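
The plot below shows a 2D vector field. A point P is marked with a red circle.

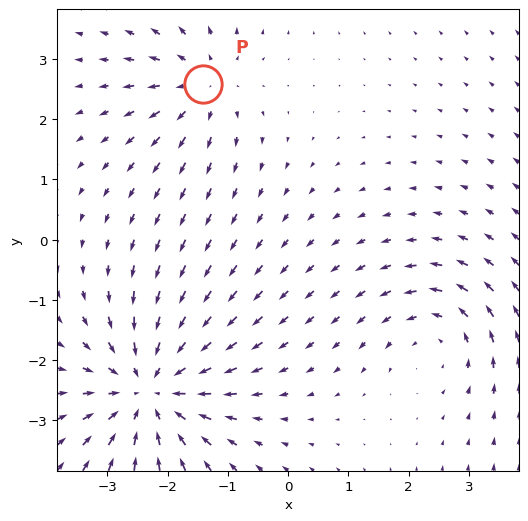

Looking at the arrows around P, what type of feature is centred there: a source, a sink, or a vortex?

source

At P (-1.4, 2.6) the arrows spread outward. Divergence about +3, curl ≈0 — positive divergence with near-zero curl is a source.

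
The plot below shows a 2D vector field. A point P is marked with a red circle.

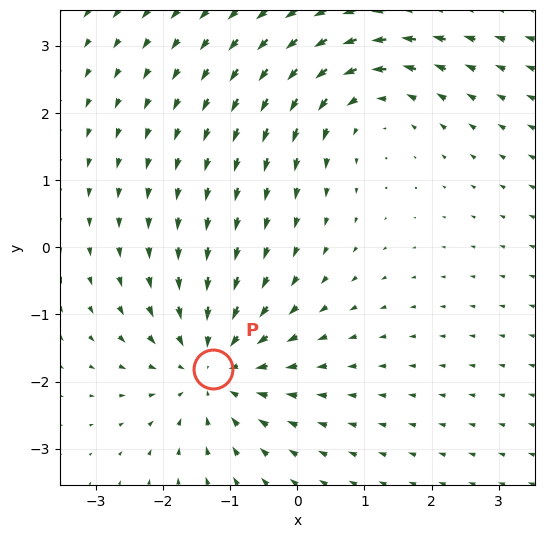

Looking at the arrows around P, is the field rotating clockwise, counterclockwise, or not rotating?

Near P at (-1.3, -1.8) the arrows show no circulation. The curl there is ≈0.

not rotating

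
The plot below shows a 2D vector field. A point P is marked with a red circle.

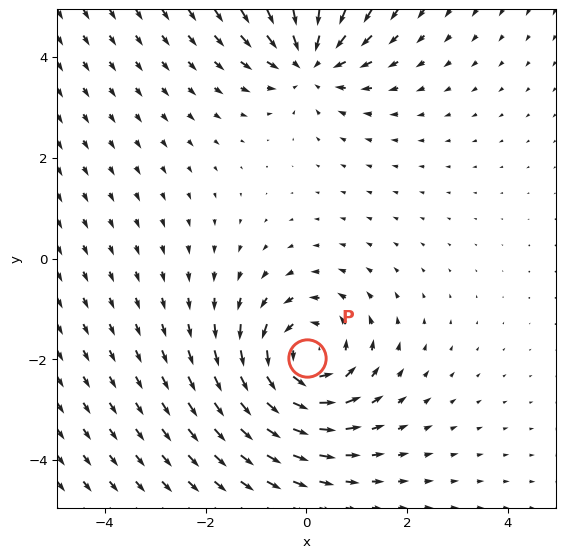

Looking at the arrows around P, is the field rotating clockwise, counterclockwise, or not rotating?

Near P at (0.0, -2.0) the arrows circulate counterclockwise. The curl (z-component) there is about +5; positive curl means counterclockwise rotation.

counterclockwise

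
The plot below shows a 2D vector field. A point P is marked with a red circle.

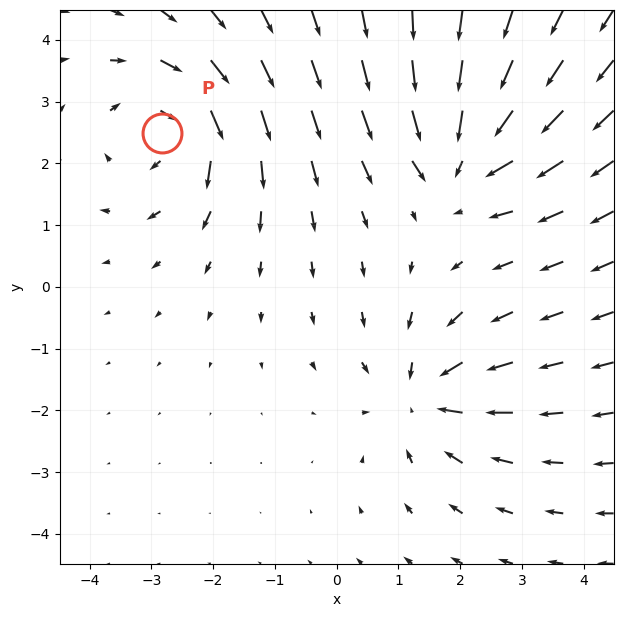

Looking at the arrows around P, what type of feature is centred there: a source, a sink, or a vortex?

vortex

At P (-2.8, 2.5) the arrows circulate clockwise. Divergence ≈0, curl about -5 — near-zero divergence with nonzero curl is a vortex.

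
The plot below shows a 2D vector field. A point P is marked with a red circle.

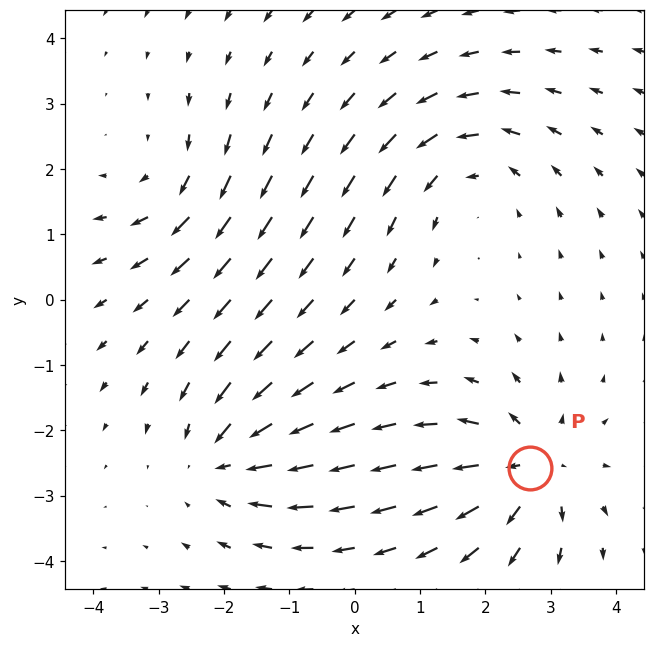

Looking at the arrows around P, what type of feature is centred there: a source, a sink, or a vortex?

source

At P (2.7, -2.6) the arrows spread outward. Divergence about +5, curl ≈0 — positive divergence with near-zero curl is a source.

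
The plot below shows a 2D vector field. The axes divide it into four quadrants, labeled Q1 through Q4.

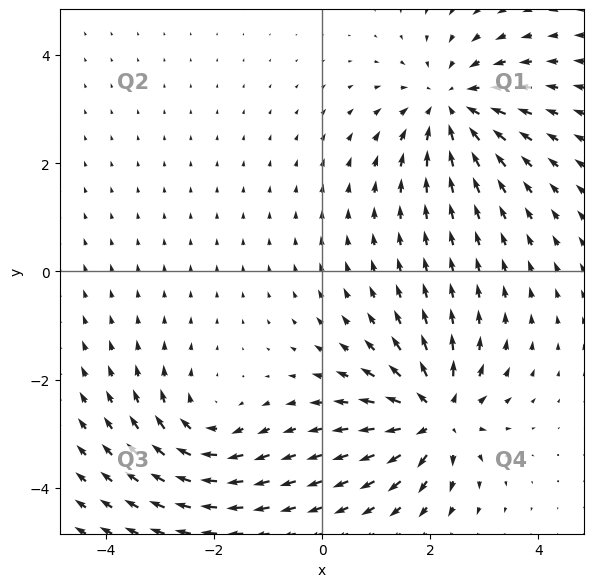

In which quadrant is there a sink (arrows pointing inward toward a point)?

Q1

The sink sits at approximately (2.4, 3.1), which lies in quadrant Q1. The divergence there is about -4, negative as expected for a sink.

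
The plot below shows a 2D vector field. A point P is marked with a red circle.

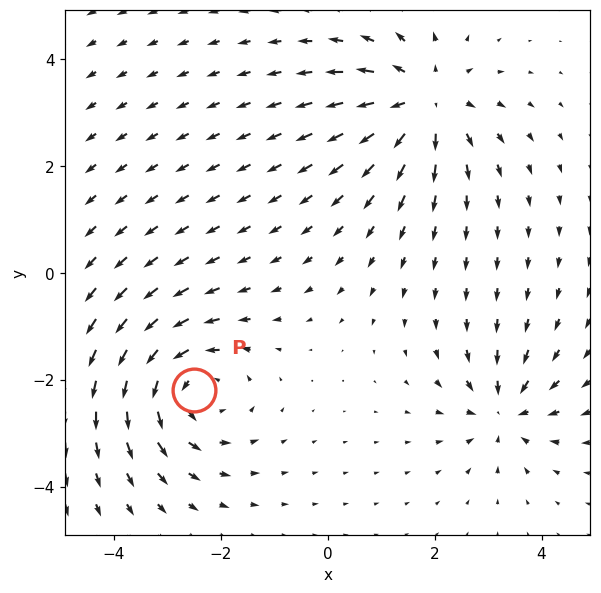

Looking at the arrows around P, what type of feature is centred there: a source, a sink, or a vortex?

vortex

At P (-2.5, -2.2) the arrows circulate counterclockwise. Divergence ≈0, curl about +4 — near-zero divergence with nonzero curl is a vortex.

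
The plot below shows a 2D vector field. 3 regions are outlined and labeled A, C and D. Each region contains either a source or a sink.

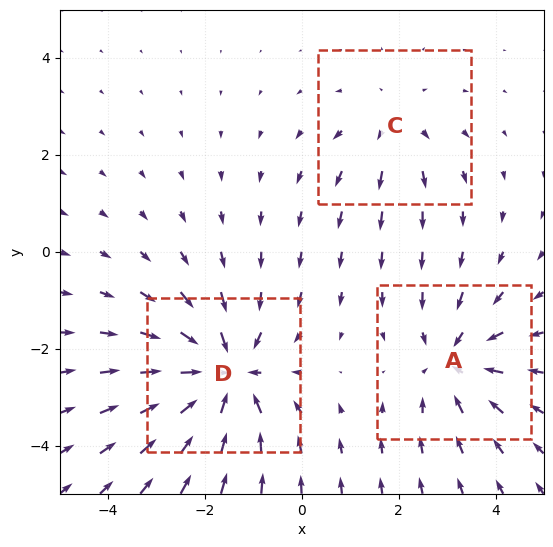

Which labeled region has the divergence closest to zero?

C

Divergence at each region's feature centre — A: about -3, C: about +2, D: about -4. Region C is closest to zero.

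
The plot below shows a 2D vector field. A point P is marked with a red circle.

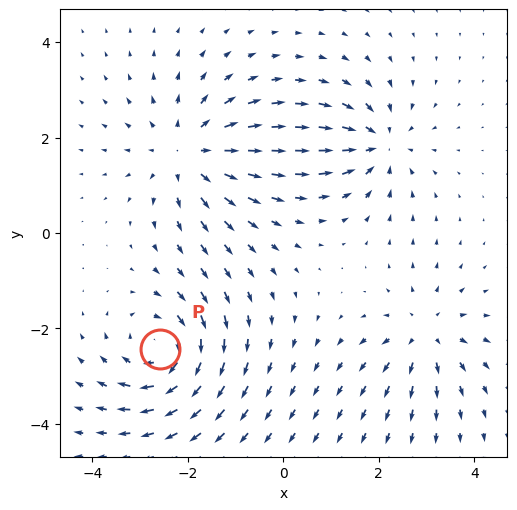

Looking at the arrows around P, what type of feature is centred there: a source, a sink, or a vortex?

At P (-2.6, -2.4) the arrows circulate clockwise. Divergence ≈0, curl about -6 — near-zero divergence with nonzero curl is a vortex.

vortex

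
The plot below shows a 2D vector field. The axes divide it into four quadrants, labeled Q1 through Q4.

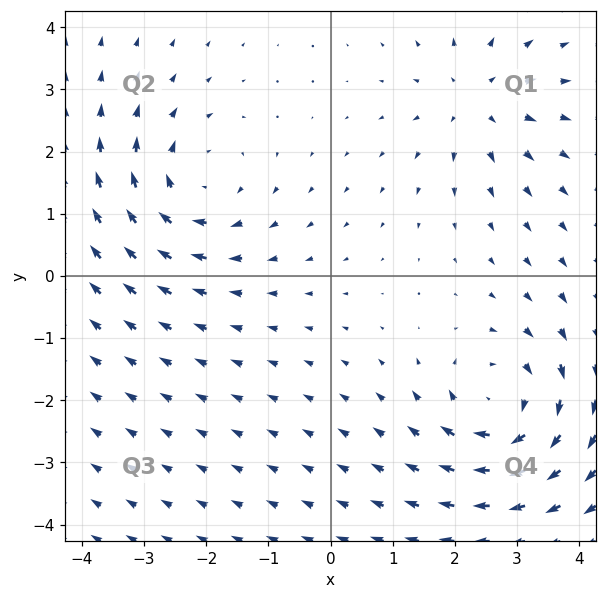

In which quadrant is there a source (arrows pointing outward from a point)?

The source sits at approximately (2.4, 2.8), which lies in quadrant Q1. The divergence there is about +4, positive as expected for a source.

Q1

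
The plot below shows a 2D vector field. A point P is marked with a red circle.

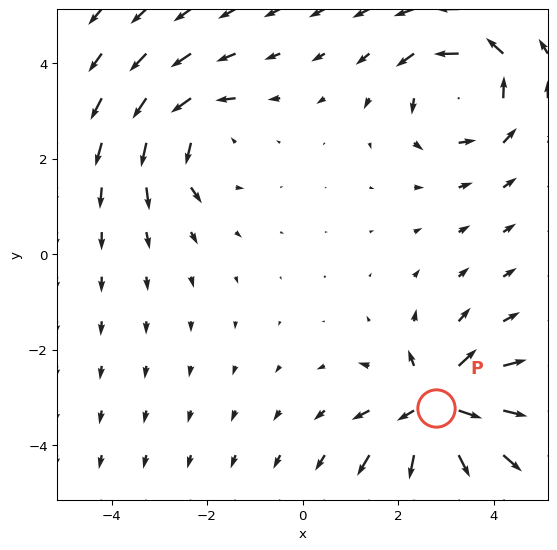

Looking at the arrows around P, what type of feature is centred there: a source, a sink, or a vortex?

source

At P (2.8, -3.2) the arrows spread outward. Divergence about +6, curl ≈0 — positive divergence with near-zero curl is a source.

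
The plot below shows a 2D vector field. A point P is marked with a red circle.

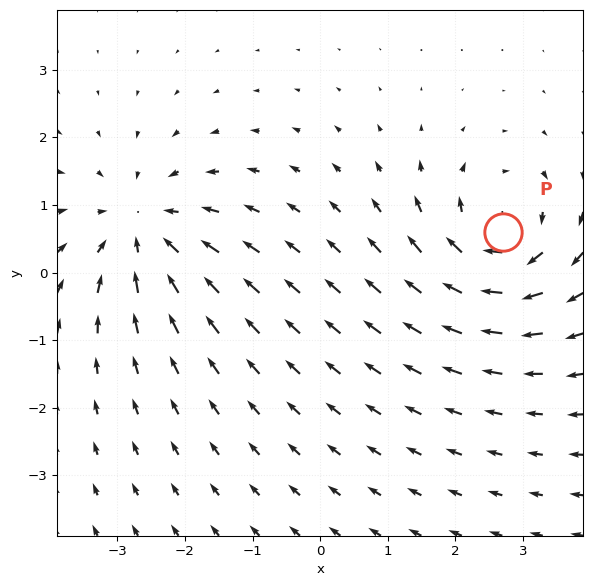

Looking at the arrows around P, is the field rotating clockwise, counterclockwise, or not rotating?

clockwise

Near P at (2.7, 0.6) the arrows circulate clockwise. The curl (z-component) there is about -6; negative curl means clockwise rotation.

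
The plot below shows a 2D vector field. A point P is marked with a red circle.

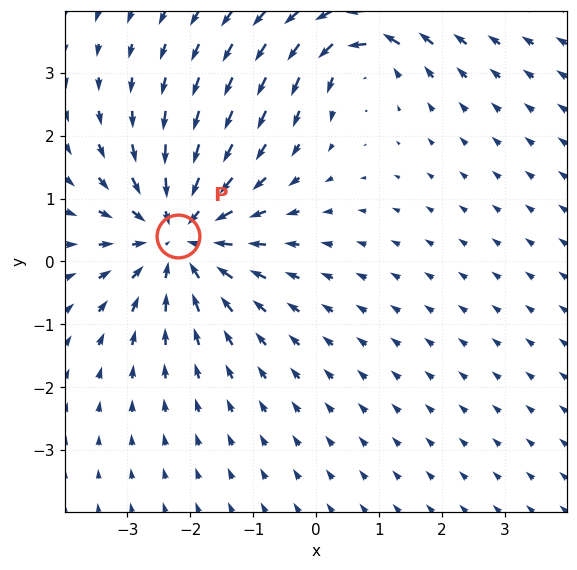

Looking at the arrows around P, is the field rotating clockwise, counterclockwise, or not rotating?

Near P at (-2.2, 0.4) the arrows show no circulation. The curl there is ≈0.

not rotating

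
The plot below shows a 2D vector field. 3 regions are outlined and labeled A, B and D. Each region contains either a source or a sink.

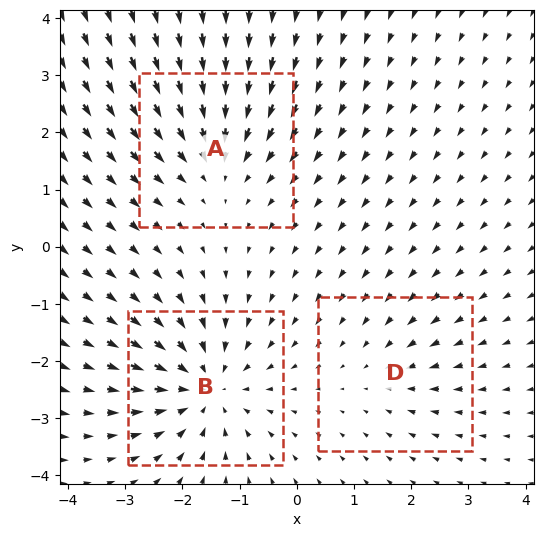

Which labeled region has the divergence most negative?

B

Divergence at each region's feature centre — A: about -3, B: about -4, D: about -2. Region B is most negative.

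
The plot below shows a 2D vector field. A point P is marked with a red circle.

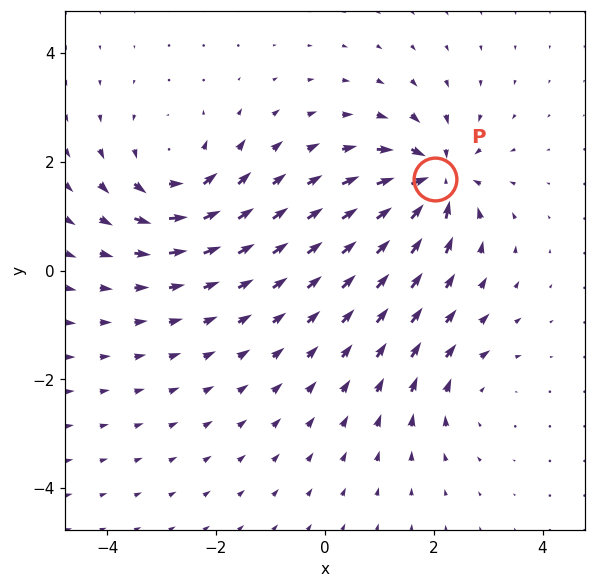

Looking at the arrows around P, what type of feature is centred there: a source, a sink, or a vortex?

sink

At P (2.0, 1.7) the arrows converge inward. Divergence about -6, curl ≈0 — negative divergence with near-zero curl is a sink.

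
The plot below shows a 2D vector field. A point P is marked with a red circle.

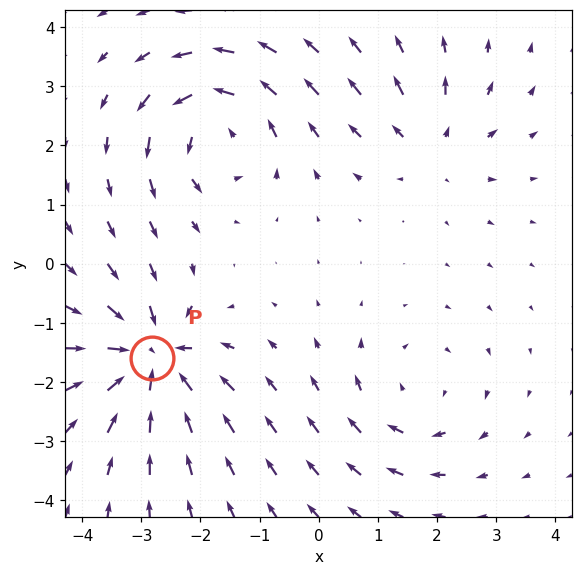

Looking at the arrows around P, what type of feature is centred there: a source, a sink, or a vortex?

sink

At P (-2.8, -1.6) the arrows converge inward. Divergence about -6, curl ≈0 — negative divergence with near-zero curl is a sink.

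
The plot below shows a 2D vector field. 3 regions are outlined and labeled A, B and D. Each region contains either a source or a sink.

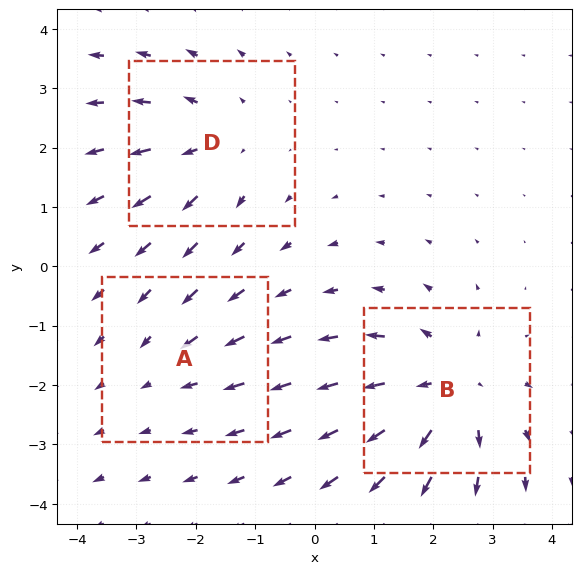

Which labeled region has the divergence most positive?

B

Divergence at each region's feature centre — A: about -2, B: about +4, D: about +3. Region B is most positive.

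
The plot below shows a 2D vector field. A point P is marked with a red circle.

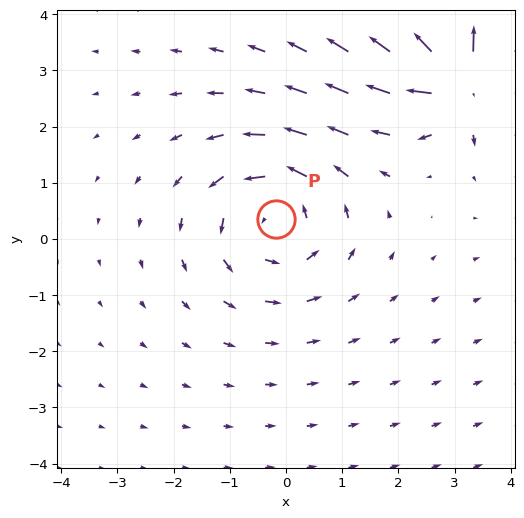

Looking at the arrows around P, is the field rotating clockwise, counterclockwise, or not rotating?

Near P at (-0.2, 0.4) the arrows circulate counterclockwise. The curl (z-component) there is about +3; positive curl means counterclockwise rotation.

counterclockwise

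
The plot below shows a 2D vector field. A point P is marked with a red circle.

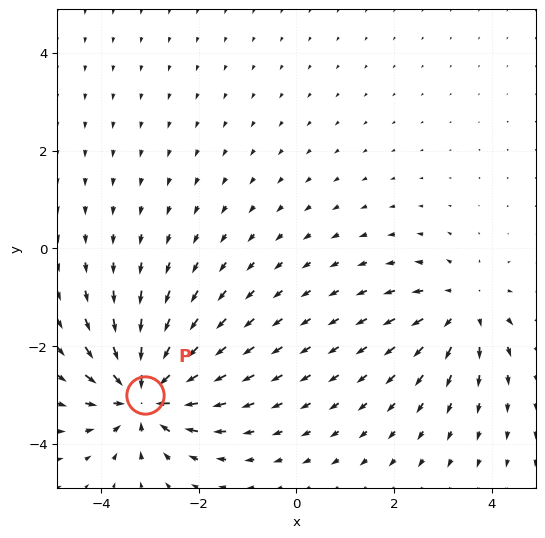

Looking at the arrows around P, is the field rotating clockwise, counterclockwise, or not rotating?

Near P at (-3.1, -3.0) the arrows show no circulation. The curl there is ≈0.

not rotating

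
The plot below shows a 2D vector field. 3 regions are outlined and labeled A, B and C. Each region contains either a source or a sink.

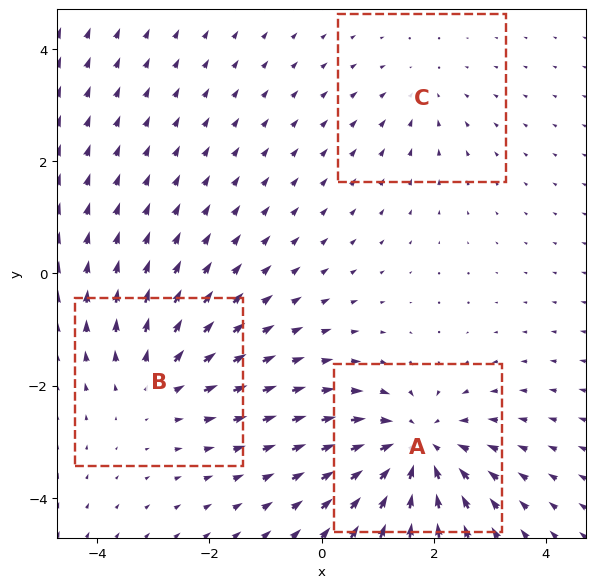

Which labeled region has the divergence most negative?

Divergence at each region's feature centre — A: about -5, B: about +3, C: about -2. Region A is most negative.

A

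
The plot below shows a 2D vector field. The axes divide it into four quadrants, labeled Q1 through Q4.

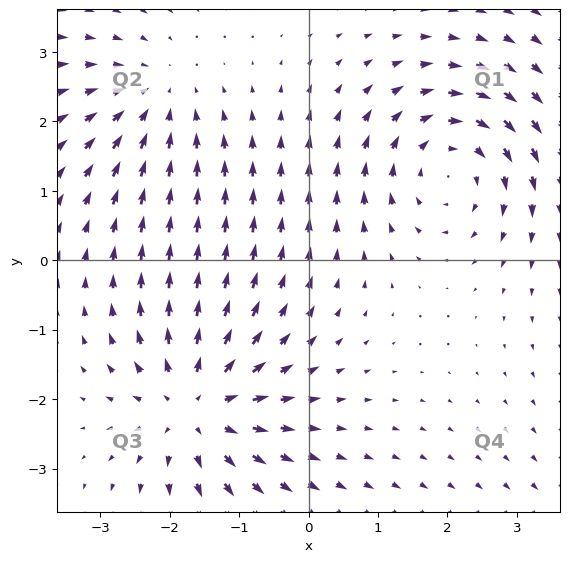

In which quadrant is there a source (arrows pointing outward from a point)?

The source sits at approximately (-1.6, -2.1), which lies in quadrant Q3. The divergence there is about +5, positive as expected for a source.

Q3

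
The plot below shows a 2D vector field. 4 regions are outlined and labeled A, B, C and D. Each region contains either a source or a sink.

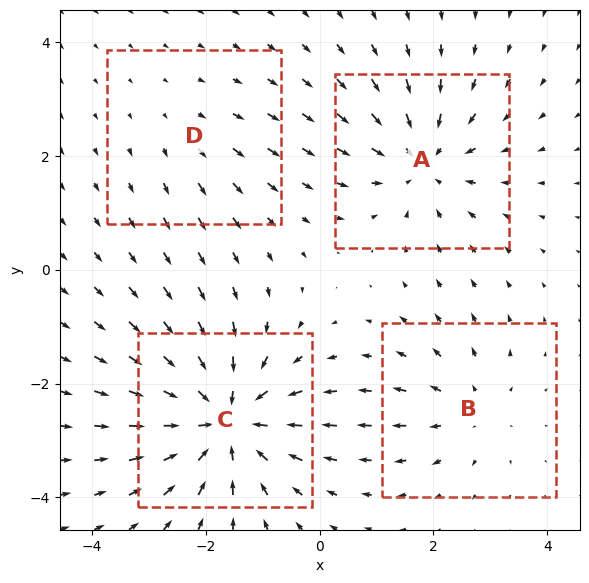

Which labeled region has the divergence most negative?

C

Divergence at each region's feature centre — A: about -4, B: about +3, C: about -6, D: about +2. Region C is most negative.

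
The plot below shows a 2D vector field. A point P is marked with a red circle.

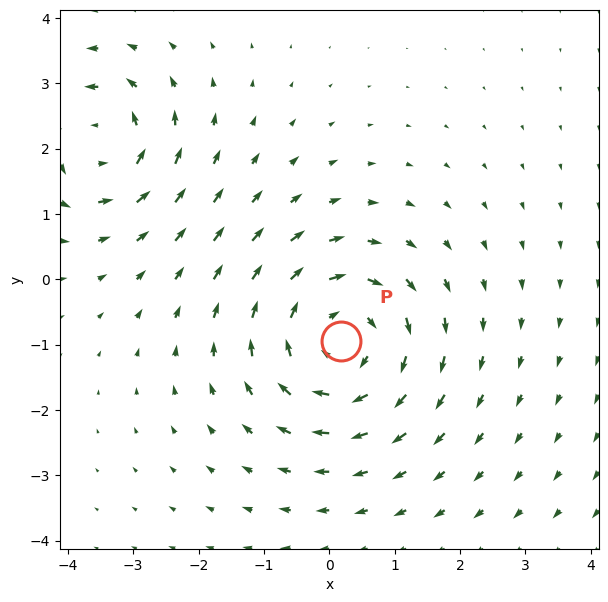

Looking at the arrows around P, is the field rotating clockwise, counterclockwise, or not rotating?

clockwise

Near P at (0.2, -0.9) the arrows circulate clockwise. The curl (z-component) there is about -4; negative curl means clockwise rotation.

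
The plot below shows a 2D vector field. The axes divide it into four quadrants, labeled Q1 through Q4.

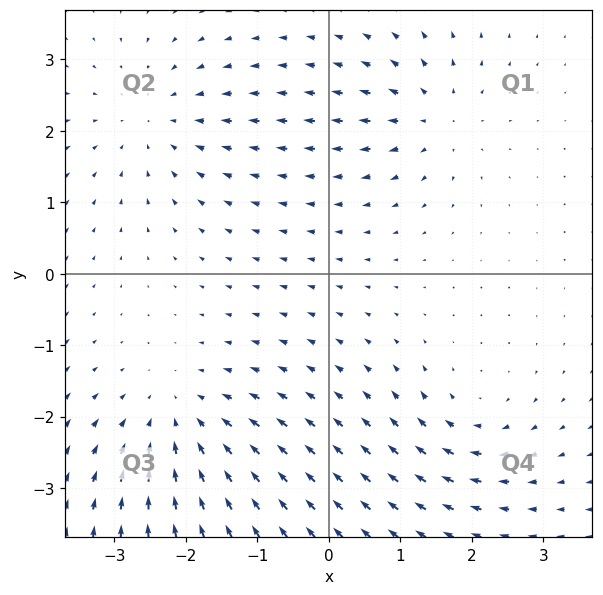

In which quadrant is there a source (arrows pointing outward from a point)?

Q1

The source sits at approximately (1.5, 2.2), which lies in quadrant Q1. The divergence there is about +4, positive as expected for a source.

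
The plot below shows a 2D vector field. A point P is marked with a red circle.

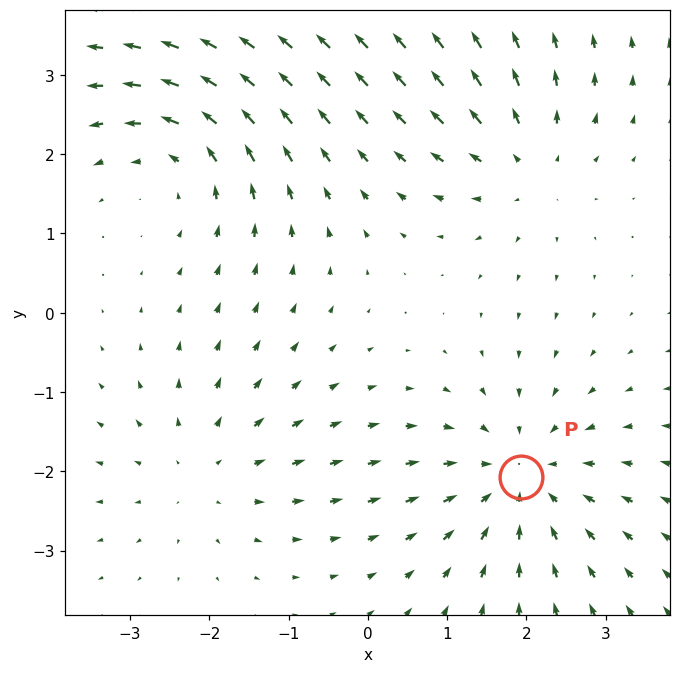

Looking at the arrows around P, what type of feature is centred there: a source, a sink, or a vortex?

sink

At P (1.9, -2.1) the arrows converge inward. Divergence about -3, curl ≈0 — negative divergence with near-zero curl is a sink.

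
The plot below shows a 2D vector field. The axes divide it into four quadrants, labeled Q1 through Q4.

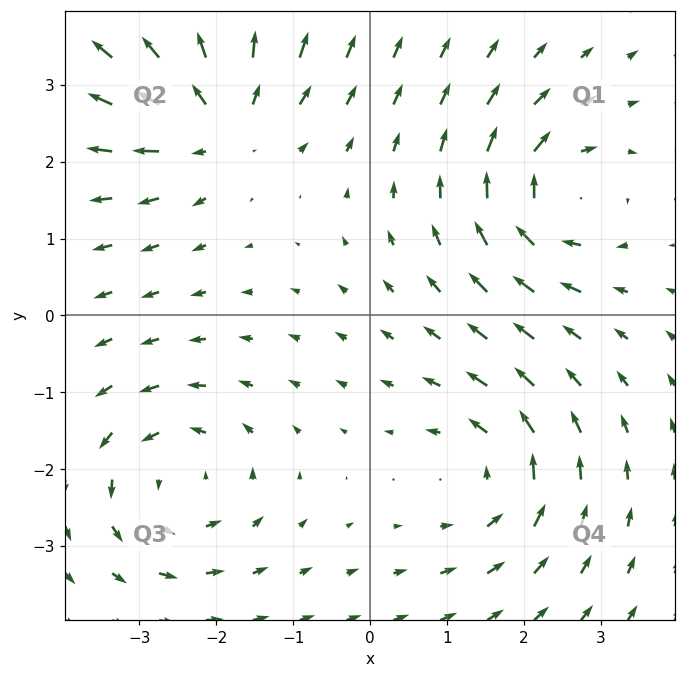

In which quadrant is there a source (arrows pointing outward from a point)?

Q2

The source sits at approximately (-2.0, 2.5), which lies in quadrant Q2. The divergence there is about +5, positive as expected for a source.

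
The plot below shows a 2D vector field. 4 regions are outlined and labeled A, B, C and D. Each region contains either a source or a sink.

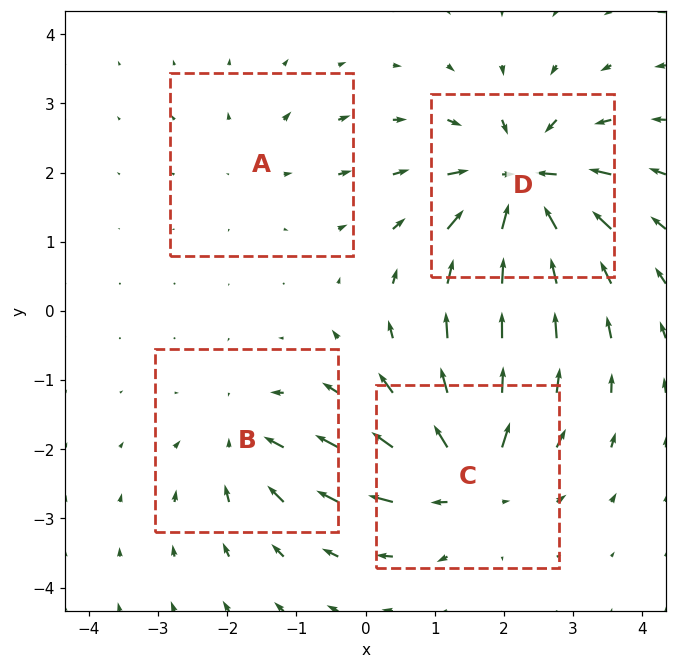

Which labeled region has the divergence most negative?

Divergence at each region's feature centre — A: about +2, B: about -4, C: about +6, D: about -8. Region D is most negative.

D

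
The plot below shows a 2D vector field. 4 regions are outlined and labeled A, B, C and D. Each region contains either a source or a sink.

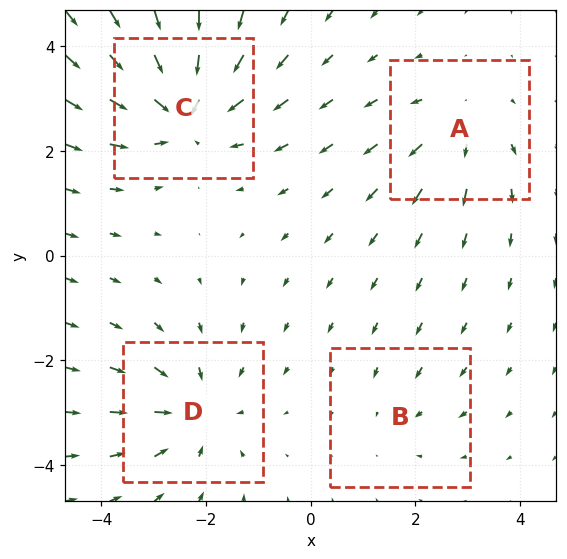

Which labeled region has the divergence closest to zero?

Divergence at each region's feature centre — A: about +3, B: about -2, C: about -6, D: about -4. Region B is closest to zero.

B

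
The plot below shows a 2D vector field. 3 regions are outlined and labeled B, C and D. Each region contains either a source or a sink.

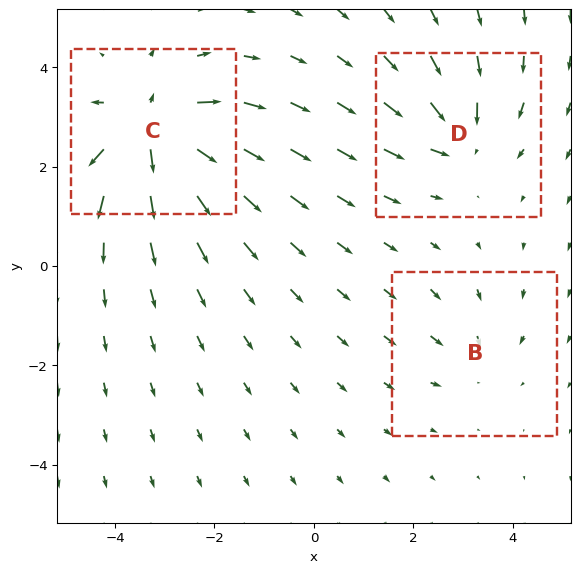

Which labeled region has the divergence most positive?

Divergence at each region's feature centre — B: about -2, C: about +6, D: about -4. Region C is most positive.

C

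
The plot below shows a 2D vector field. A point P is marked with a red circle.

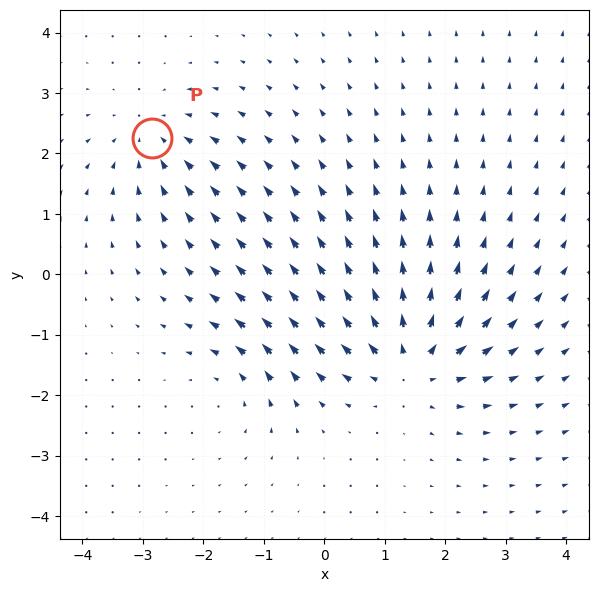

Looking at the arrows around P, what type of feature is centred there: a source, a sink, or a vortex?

sink

At P (-2.9, 2.3) the arrows converge inward. Divergence about -3, curl ≈0 — negative divergence with near-zero curl is a sink.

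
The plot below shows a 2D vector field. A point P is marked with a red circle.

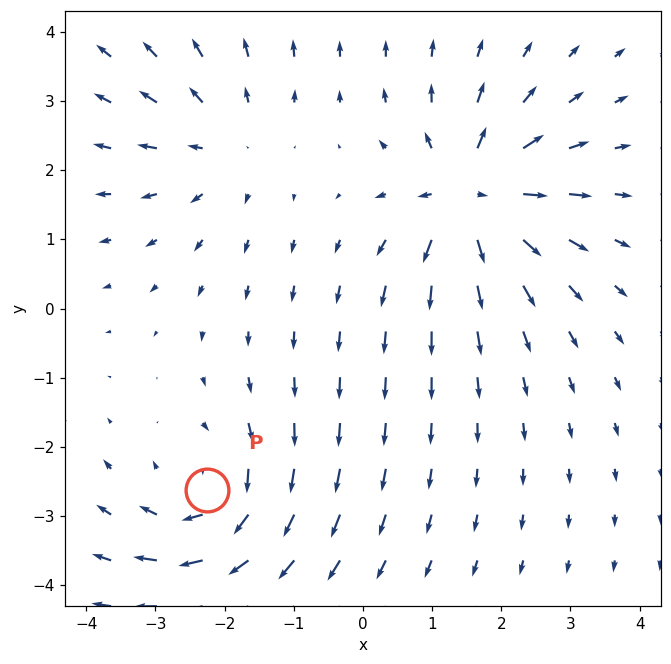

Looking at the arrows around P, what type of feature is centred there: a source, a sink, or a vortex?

At P (-2.3, -2.6) the arrows circulate clockwise. Divergence ≈0, curl about -4 — near-zero divergence with nonzero curl is a vortex.

vortex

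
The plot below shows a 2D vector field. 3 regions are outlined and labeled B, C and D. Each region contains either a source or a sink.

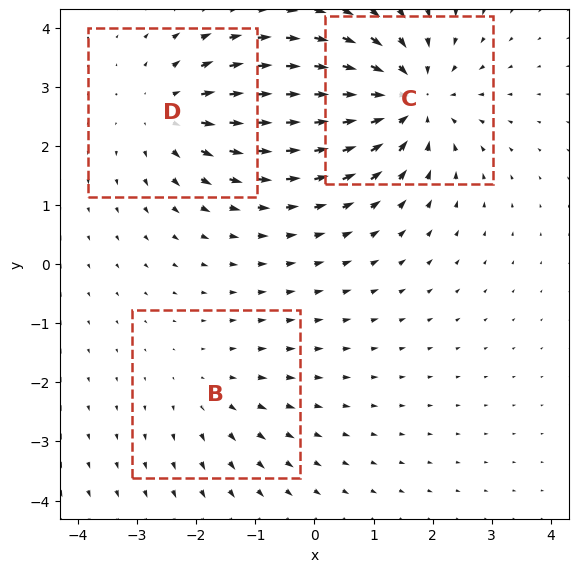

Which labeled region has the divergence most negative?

Divergence at each region's feature centre — B: about +2, C: about -5, D: about +3. Region C is most negative.

C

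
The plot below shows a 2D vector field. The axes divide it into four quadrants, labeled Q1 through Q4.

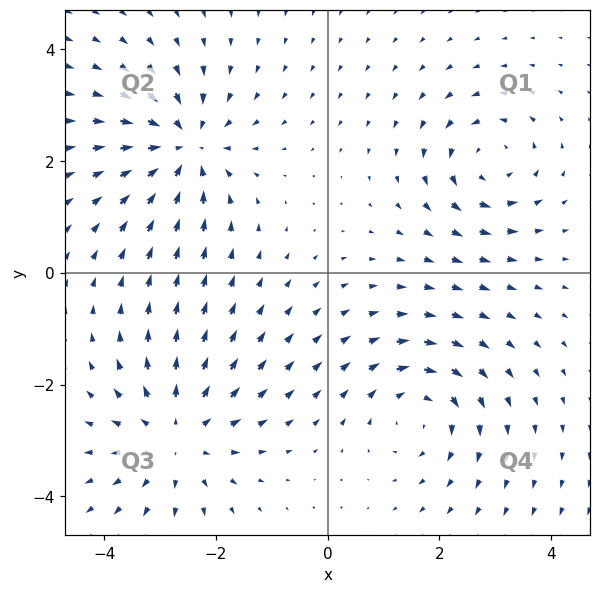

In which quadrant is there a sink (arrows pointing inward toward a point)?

The sink sits at approximately (-2.6, 2.2), which lies in quadrant Q2. The divergence there is about -6, negative as expected for a sink.

Q2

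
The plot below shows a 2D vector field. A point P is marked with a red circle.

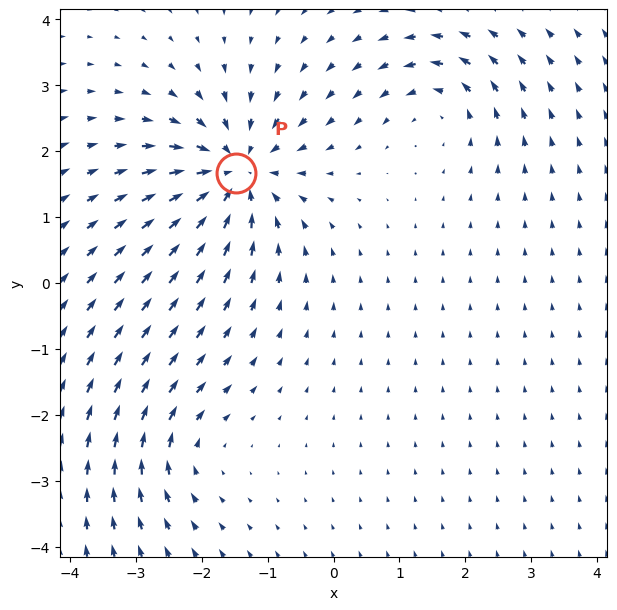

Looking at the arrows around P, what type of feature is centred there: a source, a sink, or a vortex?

sink

At P (-1.5, 1.7) the arrows converge inward. Divergence about -6, curl ≈0 — negative divergence with near-zero curl is a sink.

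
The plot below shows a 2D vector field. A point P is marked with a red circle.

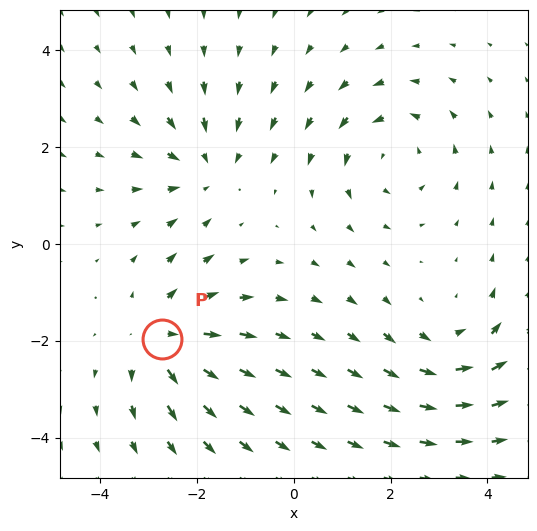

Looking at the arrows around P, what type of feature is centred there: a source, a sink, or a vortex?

source

At P (-2.7, -2.0) the arrows spread outward. Divergence about +4, curl ≈0 — positive divergence with near-zero curl is a source.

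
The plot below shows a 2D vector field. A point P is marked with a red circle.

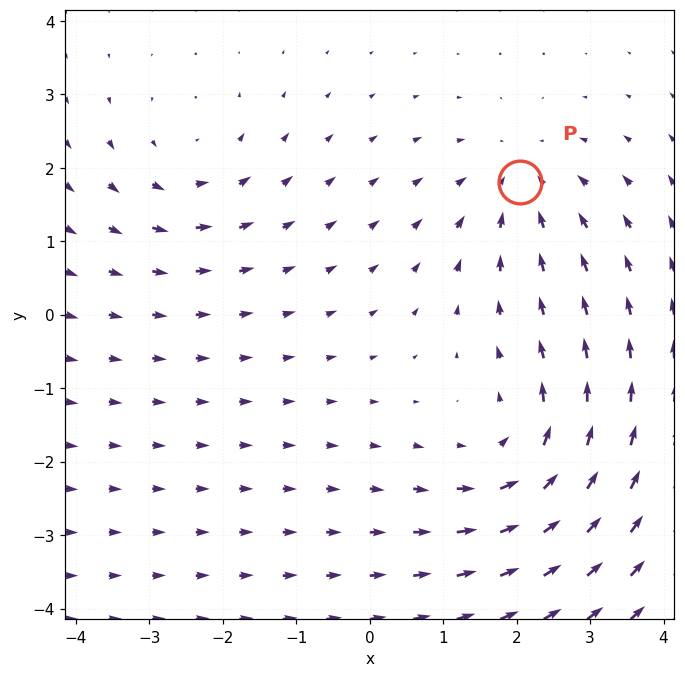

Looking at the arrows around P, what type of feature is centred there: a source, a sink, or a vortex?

At P (2.0, 1.8) the arrows converge inward. Divergence about -4, curl ≈0 — negative divergence with near-zero curl is a sink.

sink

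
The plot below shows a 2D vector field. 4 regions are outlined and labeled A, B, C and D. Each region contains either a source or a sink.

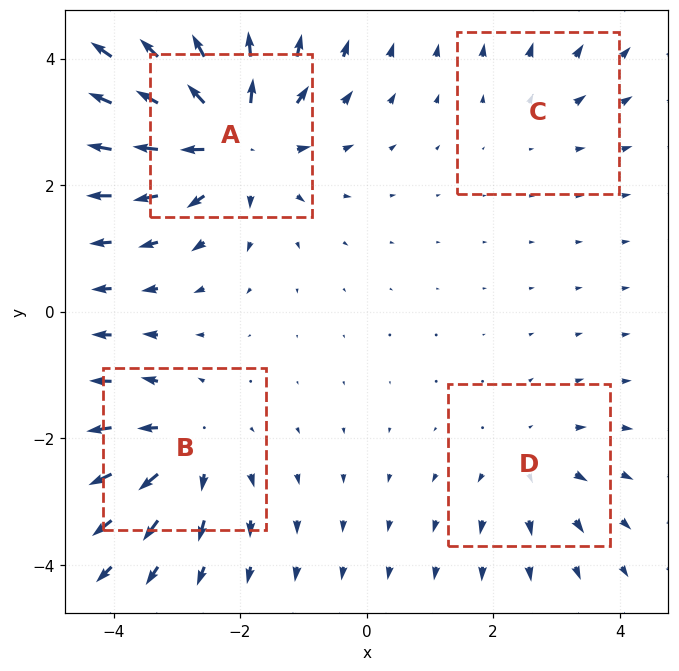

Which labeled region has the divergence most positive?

A

Divergence at each region's feature centre — A: about +7, B: about +5, C: about +2, D: about +3. Region A is most positive.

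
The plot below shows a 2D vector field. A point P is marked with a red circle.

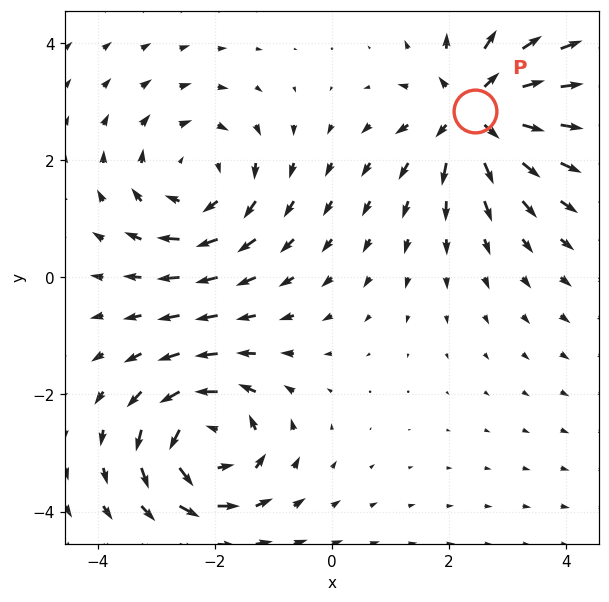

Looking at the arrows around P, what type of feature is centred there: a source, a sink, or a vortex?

source

At P (2.4, 2.8) the arrows spread outward. Divergence about +5, curl ≈0 — positive divergence with near-zero curl is a source.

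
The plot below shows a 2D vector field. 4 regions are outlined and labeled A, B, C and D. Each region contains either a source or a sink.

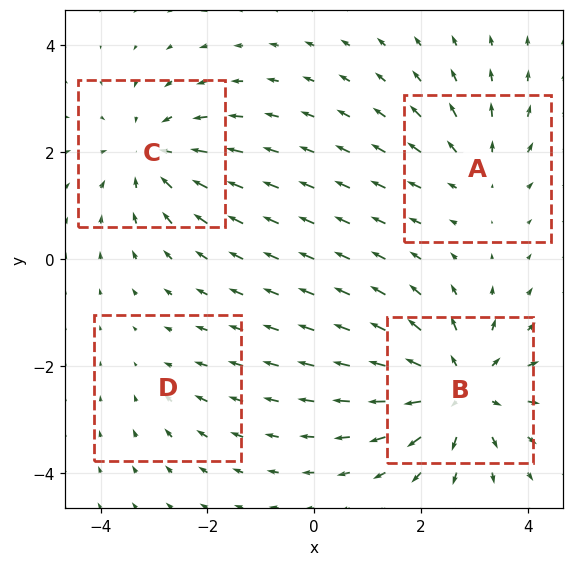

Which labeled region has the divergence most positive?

Divergence at each region's feature centre — A: about +3, B: about +6, C: about -4, D: about -2. Region B is most positive.

B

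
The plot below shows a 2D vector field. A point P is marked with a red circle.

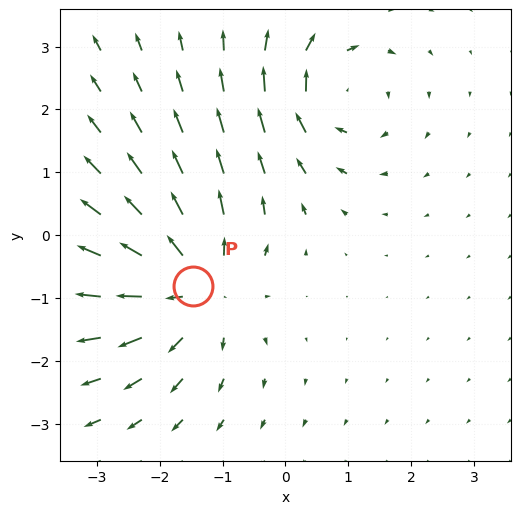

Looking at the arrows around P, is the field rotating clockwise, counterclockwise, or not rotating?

not rotating

Near P at (-1.5, -0.8) the arrows show no circulation. The curl there is ≈0.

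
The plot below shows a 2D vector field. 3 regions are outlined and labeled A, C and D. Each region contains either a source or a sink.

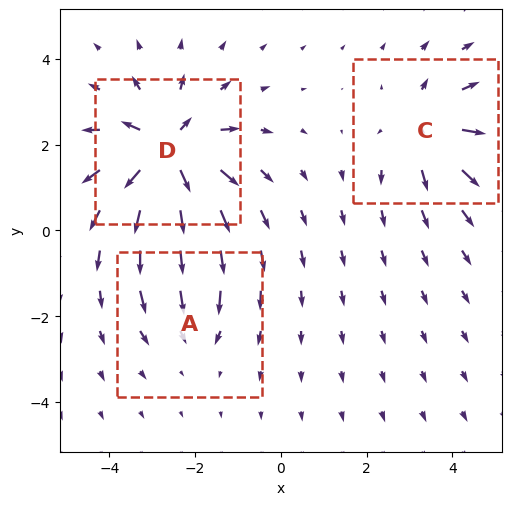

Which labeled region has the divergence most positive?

Divergence at each region's feature centre — A: about -2, C: about +4, D: about +6. Region D is most positive.

D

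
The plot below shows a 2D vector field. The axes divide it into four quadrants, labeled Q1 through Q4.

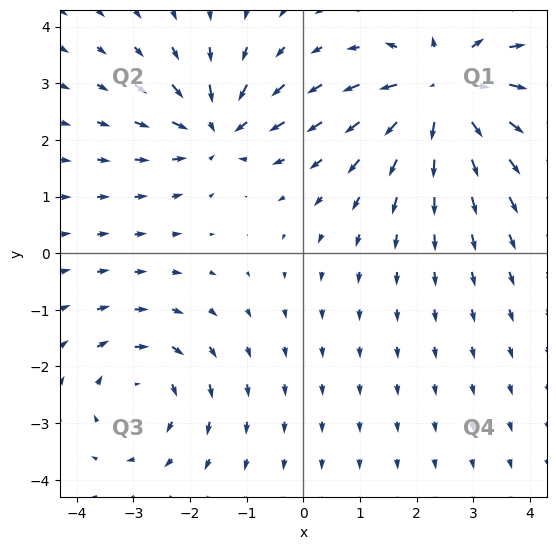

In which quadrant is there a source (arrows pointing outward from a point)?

Q1

The source sits at approximately (2.5, 2.9), which lies in quadrant Q1. The divergence there is about +6, positive as expected for a source.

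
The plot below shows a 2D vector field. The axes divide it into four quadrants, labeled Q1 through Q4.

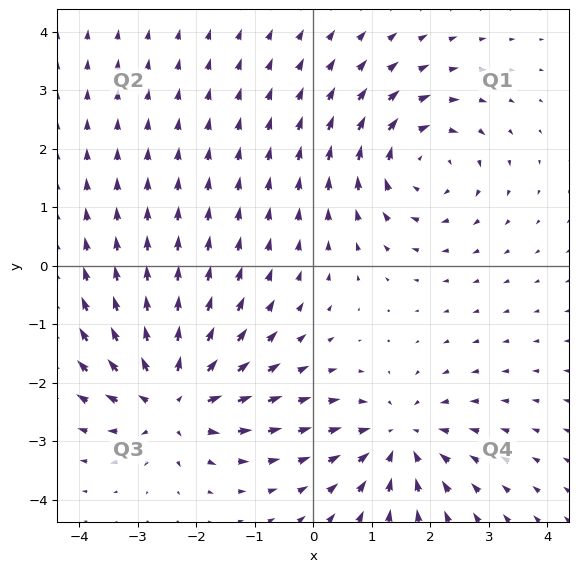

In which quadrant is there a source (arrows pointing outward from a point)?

Q3

The source sits at approximately (-2.4, -2.3), which lies in quadrant Q3. The divergence there is about +6, positive as expected for a source.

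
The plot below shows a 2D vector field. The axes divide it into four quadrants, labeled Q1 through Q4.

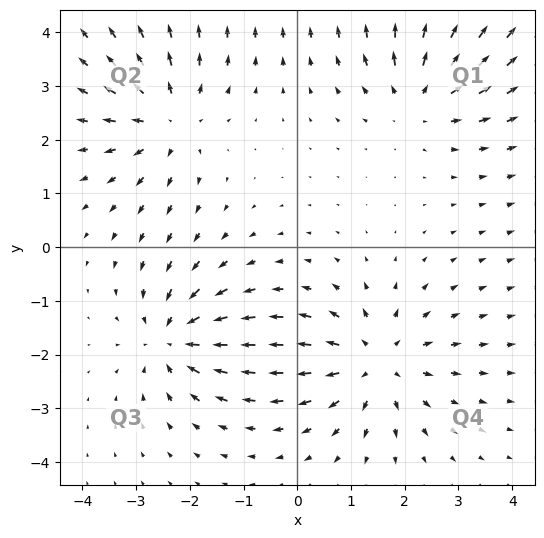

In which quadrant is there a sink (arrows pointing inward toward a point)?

Q3

The sink sits at approximately (-2.3, -1.7), which lies in quadrant Q3. The divergence there is about -4, negative as expected for a sink.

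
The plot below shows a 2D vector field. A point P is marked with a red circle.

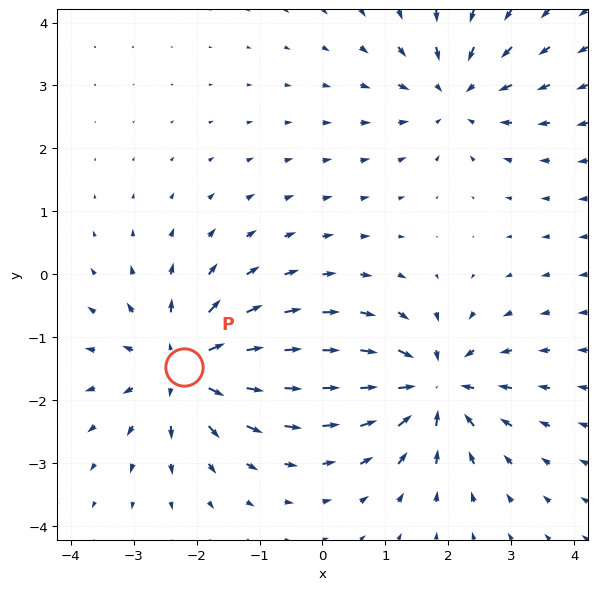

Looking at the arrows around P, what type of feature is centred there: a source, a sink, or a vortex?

At P (-2.2, -1.5) the arrows spread outward. Divergence about +6, curl ≈0 — positive divergence with near-zero curl is a source.

source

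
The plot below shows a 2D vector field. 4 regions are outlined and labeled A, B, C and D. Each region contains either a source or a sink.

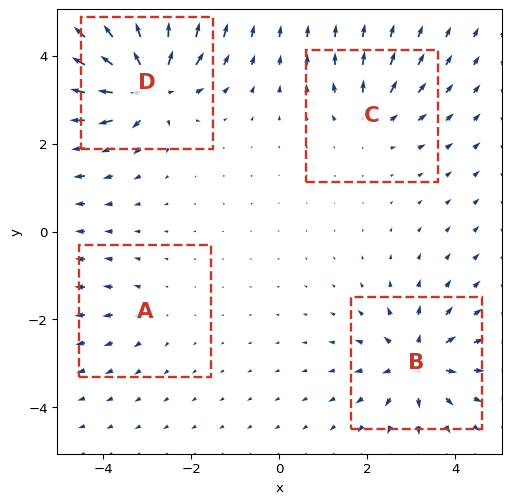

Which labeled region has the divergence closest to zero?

A

Divergence at each region's feature centre — A: about +2, B: about +6, C: about +4, D: about +9. Region A is closest to zero.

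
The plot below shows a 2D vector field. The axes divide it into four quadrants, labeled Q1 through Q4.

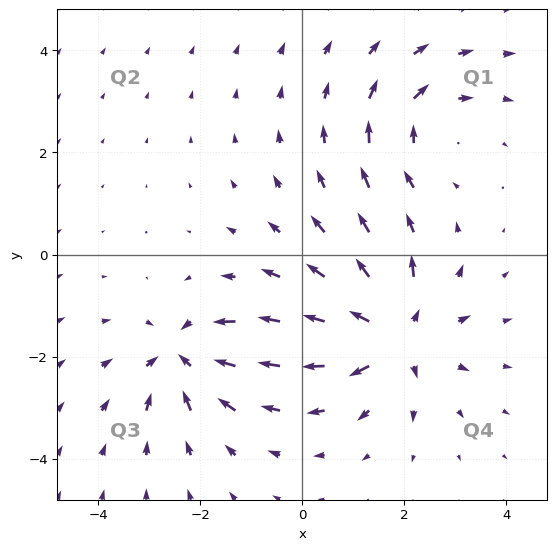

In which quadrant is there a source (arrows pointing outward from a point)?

Q4

The source sits at approximately (1.8, -1.6), which lies in quadrant Q4. The divergence there is about +5, positive as expected for a source.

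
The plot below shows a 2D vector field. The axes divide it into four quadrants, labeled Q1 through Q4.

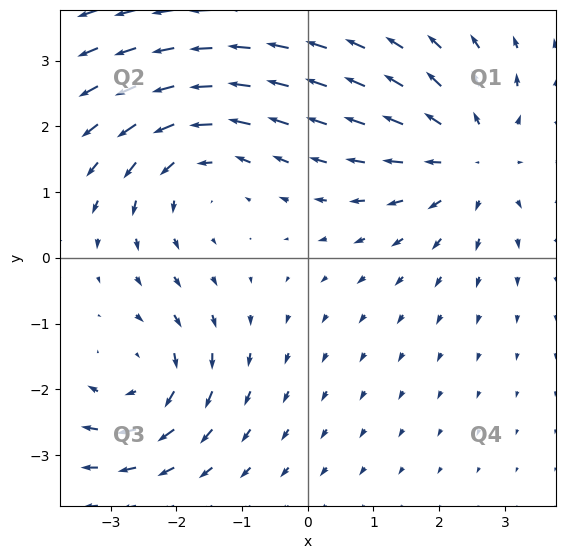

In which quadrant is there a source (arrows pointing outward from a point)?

Q1

The source sits at approximately (2.5, 1.5), which lies in quadrant Q1. The divergence there is about +3, positive as expected for a source.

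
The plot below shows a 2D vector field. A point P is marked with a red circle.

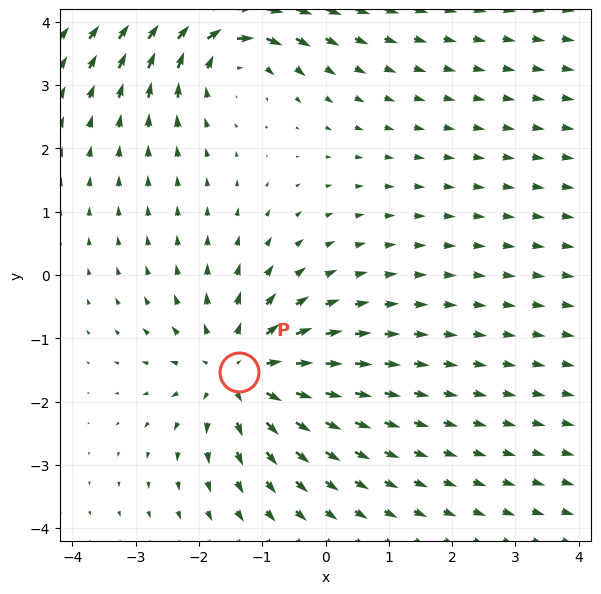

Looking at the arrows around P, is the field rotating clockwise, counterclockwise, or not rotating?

Near P at (-1.4, -1.5) the arrows show no circulation. The curl there is ≈0.

not rotating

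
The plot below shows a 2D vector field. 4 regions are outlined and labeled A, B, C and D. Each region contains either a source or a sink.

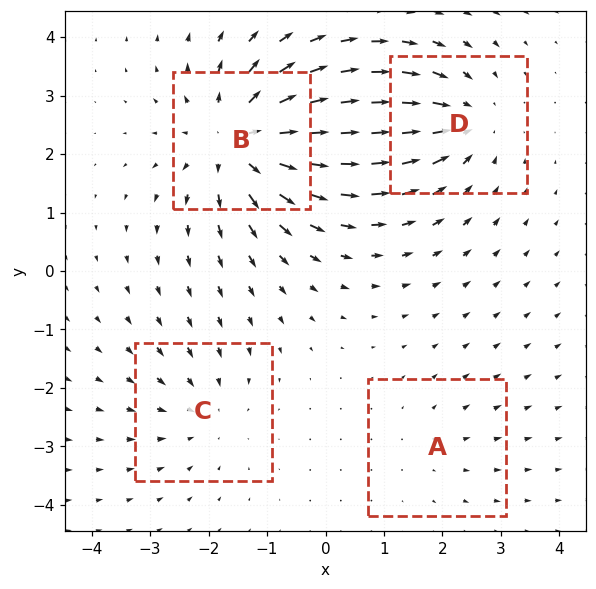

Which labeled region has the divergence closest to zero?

Divergence at each region's feature centre — A: about +2, B: about +7, C: about -3, D: about -5. Region A is closest to zero.

A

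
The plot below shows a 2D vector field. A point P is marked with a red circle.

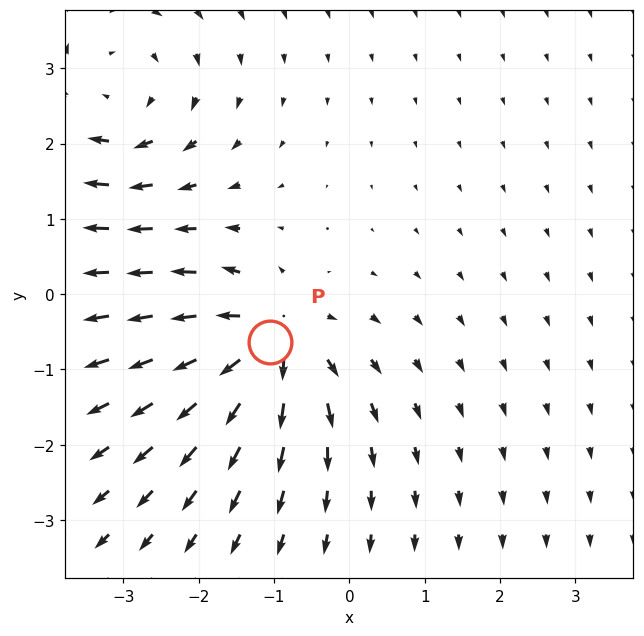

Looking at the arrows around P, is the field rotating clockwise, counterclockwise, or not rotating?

not rotating

Near P at (-1.0, -0.6) the arrows show no circulation. The curl there is ≈0.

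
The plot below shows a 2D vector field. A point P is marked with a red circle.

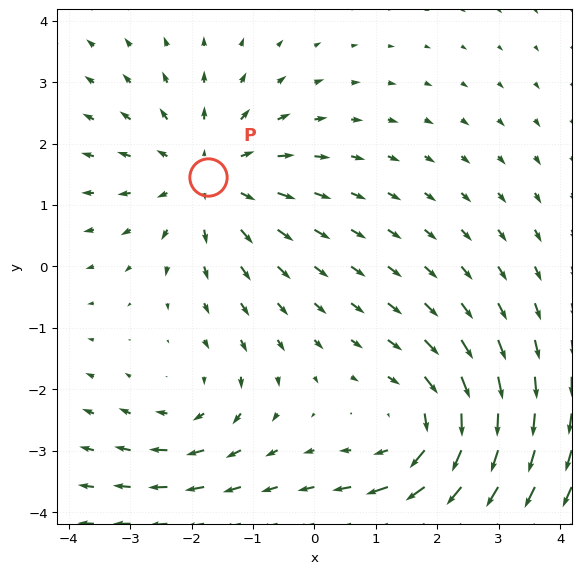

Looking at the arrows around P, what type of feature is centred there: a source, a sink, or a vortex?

source

At P (-1.7, 1.5) the arrows spread outward. Divergence about +4, curl ≈0 — positive divergence with near-zero curl is a source.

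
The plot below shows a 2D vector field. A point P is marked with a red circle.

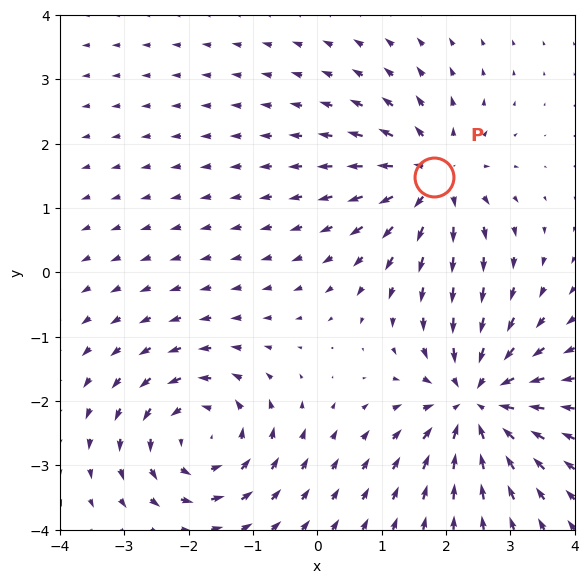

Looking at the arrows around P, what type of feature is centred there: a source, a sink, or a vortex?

source

At P (1.8, 1.5) the arrows spread outward. Divergence about +5, curl ≈0 — positive divergence with near-zero curl is a source.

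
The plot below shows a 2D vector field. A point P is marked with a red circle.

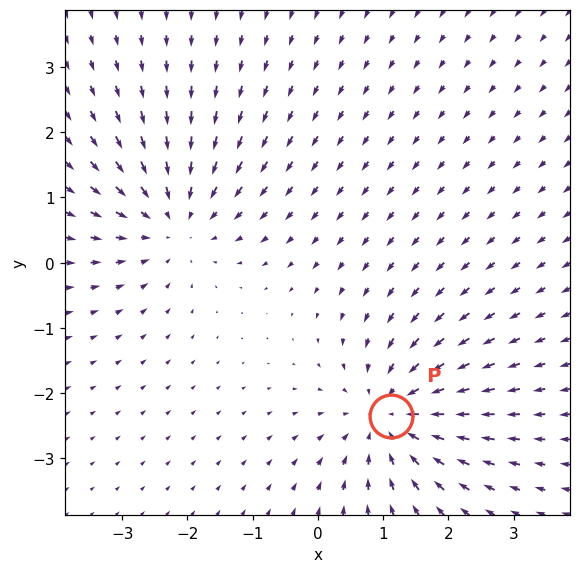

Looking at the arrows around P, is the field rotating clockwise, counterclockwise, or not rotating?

Near P at (1.1, -2.4) the arrows show no circulation. The curl there is ≈0.

not rotating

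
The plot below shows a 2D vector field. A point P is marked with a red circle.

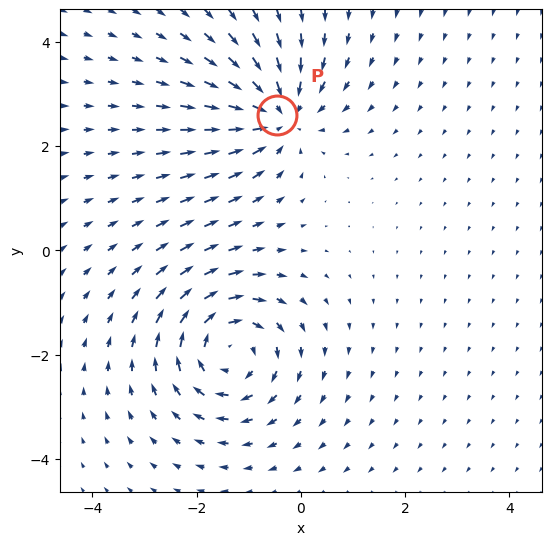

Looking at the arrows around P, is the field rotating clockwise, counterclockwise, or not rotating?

Near P at (-0.5, 2.6) the arrows show no circulation. The curl there is ≈0.

not rotating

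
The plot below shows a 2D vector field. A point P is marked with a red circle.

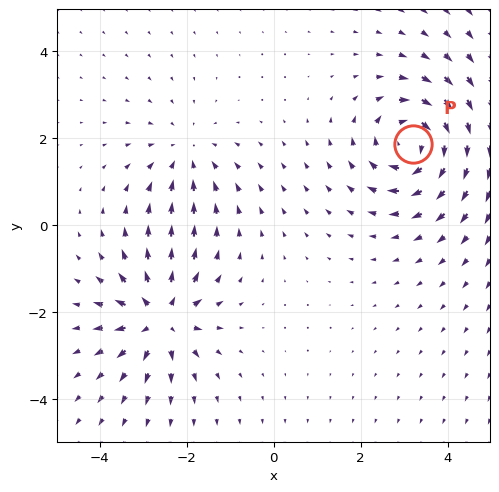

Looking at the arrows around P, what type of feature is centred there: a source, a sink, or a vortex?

At P (3.2, 1.9) the arrows circulate clockwise. Divergence ≈0, curl about -5 — near-zero divergence with nonzero curl is a vortex.

vortex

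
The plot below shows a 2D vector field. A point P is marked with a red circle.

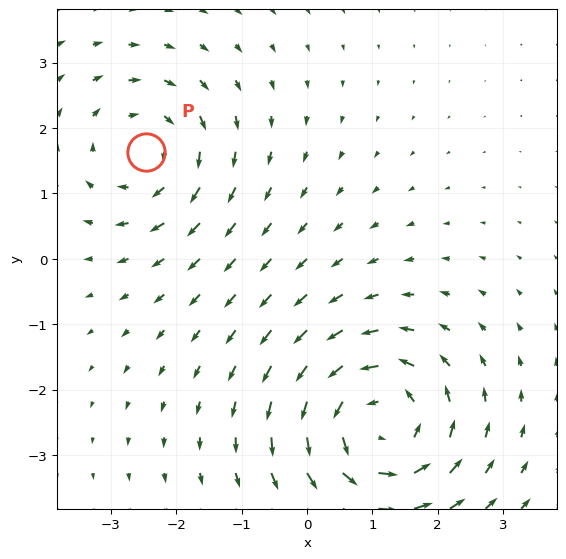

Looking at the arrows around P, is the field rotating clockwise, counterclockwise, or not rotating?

clockwise

Near P at (-2.5, 1.6) the arrows circulate clockwise. The curl (z-component) there is about -3; negative curl means clockwise rotation.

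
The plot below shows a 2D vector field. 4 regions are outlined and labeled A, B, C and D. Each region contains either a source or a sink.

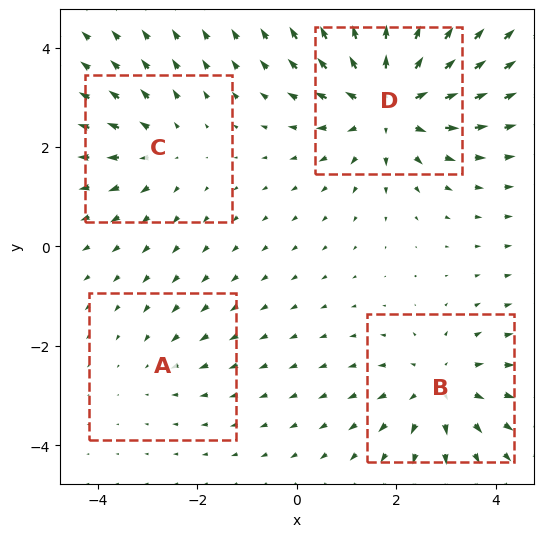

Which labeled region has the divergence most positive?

Divergence at each region's feature centre — A: about -2, B: about +4, C: about +3, D: about +6. Region D is most positive.

D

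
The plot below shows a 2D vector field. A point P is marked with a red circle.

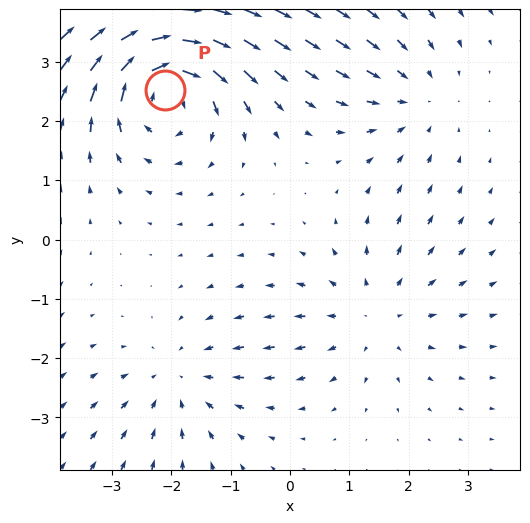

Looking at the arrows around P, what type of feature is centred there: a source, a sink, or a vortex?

At P (-2.1, 2.5) the arrows circulate clockwise. Divergence ≈0, curl about -6 — near-zero divergence with nonzero curl is a vortex.

vortex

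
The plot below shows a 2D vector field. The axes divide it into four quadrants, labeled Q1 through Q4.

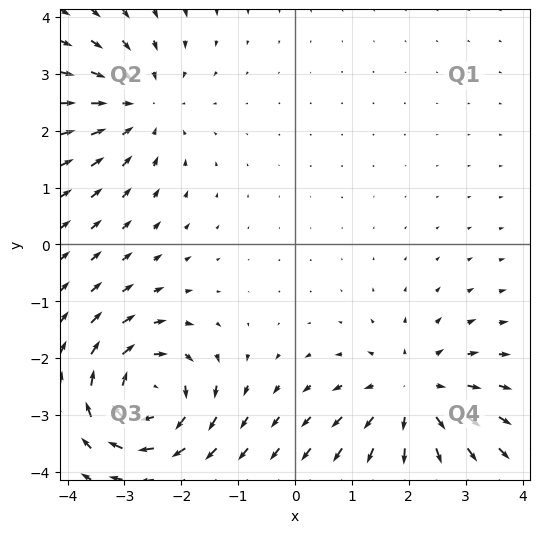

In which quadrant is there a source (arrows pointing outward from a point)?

The source sits at approximately (2.1, -2.7), which lies in quadrant Q4. The divergence there is about +4, positive as expected for a source.

Q4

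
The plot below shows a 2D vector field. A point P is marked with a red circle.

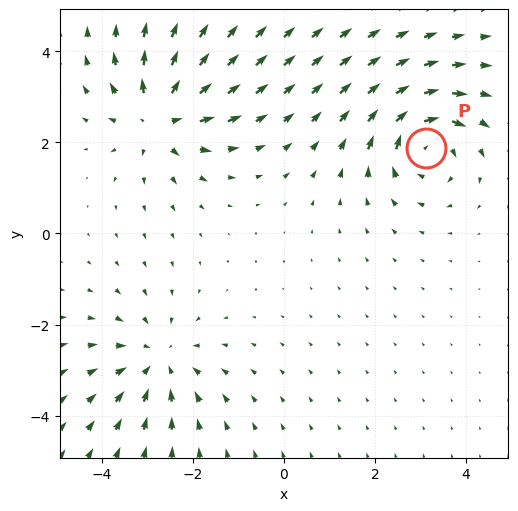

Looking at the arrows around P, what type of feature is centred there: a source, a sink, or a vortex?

vortex

At P (3.1, 1.9) the arrows circulate clockwise. Divergence ≈0, curl about -6 — near-zero divergence with nonzero curl is a vortex.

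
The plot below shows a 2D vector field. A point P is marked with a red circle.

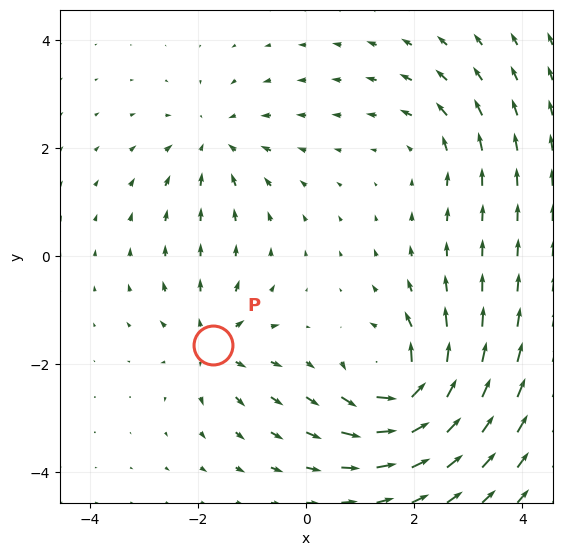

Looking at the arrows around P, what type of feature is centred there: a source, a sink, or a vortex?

At P (-1.7, -1.6) the arrows spread outward. Divergence about +4, curl ≈0 — positive divergence with near-zero curl is a source.

source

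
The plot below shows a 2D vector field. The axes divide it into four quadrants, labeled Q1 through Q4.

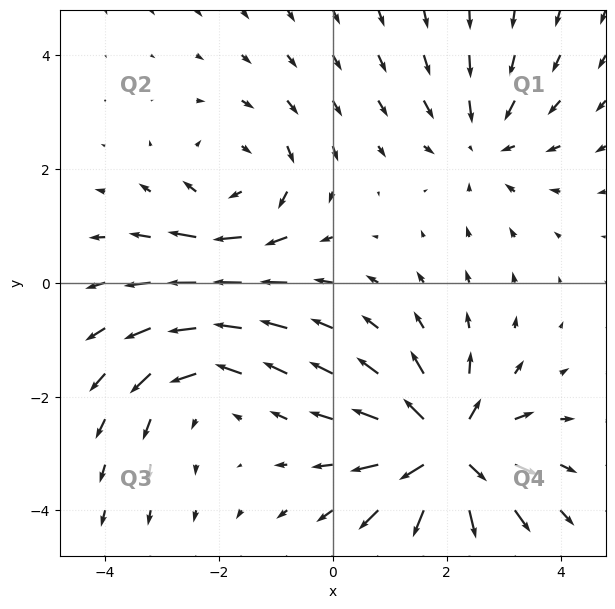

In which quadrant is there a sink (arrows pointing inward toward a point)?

Q1

The sink sits at approximately (2.6, 2.5), which lies in quadrant Q1. The divergence there is about -3, negative as expected for a sink.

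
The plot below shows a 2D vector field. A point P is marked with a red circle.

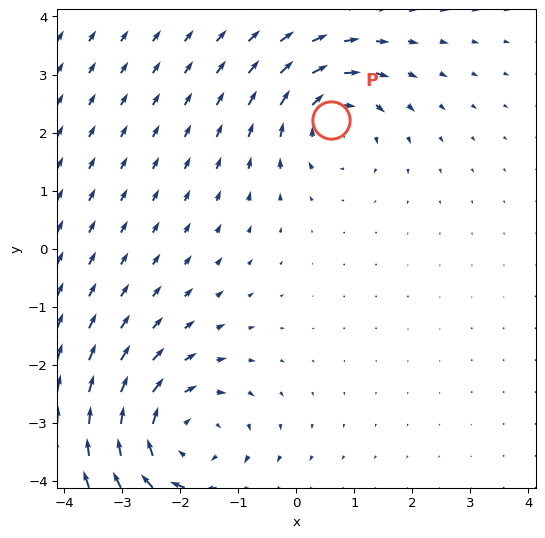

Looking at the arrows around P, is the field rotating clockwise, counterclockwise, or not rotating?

clockwise

Near P at (0.6, 2.2) the arrows circulate clockwise. The curl (z-component) there is about -3; negative curl means clockwise rotation.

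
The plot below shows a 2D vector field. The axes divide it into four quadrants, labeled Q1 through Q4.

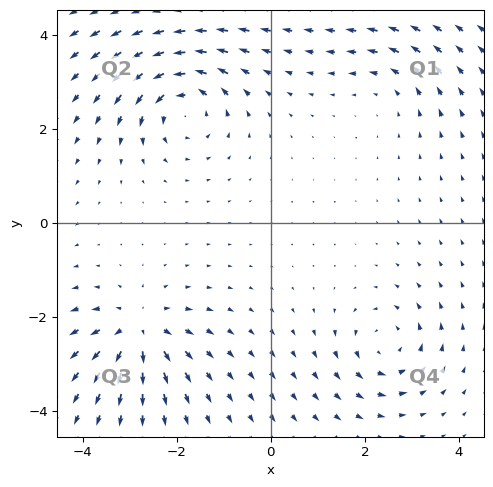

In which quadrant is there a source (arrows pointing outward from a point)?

Q3

The source sits at approximately (-2.8, -2.3), which lies in quadrant Q3. The divergence there is about +5, positive as expected for a source.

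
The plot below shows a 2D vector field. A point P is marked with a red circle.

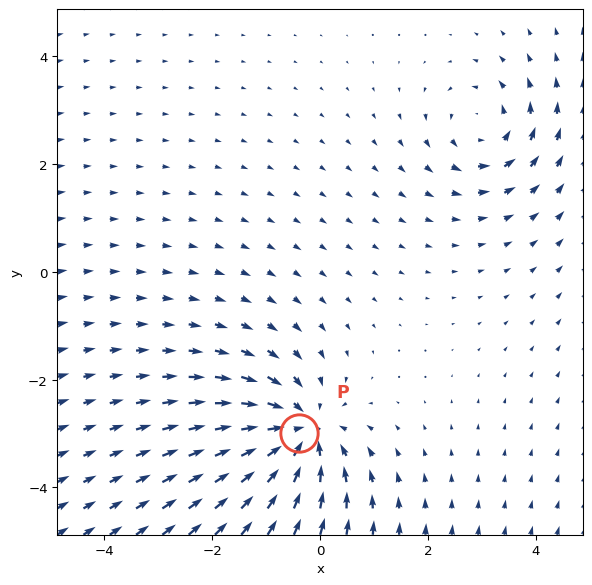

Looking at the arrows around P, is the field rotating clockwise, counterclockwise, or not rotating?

Near P at (-0.4, -3.0) the arrows show no circulation. The curl there is ≈0.

not rotating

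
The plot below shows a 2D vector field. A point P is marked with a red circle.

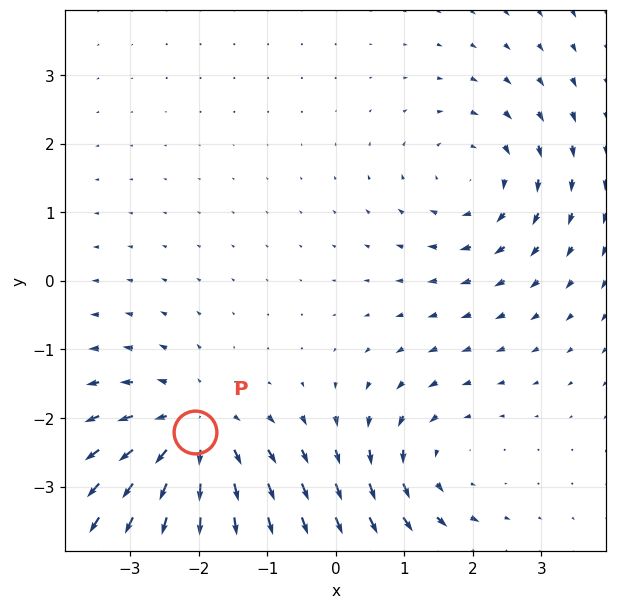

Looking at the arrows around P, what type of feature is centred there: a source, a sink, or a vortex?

At P (-2.0, -2.2) the arrows spread outward. Divergence about +4, curl ≈0 — positive divergence with near-zero curl is a source.

source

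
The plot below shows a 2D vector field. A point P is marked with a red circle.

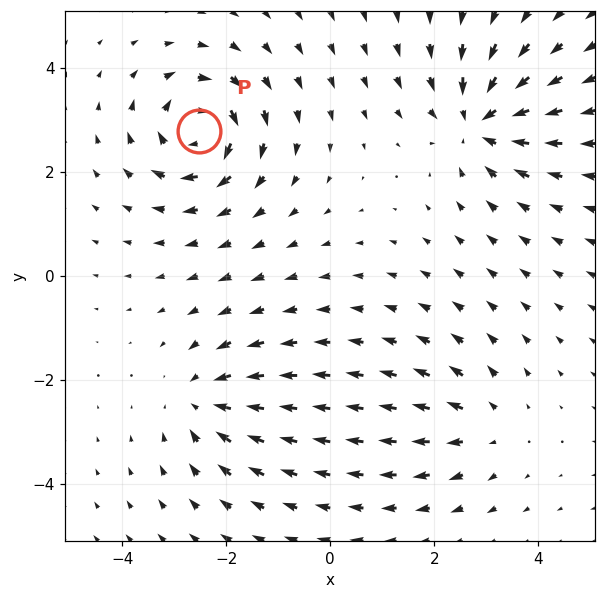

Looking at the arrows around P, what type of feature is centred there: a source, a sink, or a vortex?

At P (-2.5, 2.8) the arrows circulate clockwise. Divergence ≈0, curl about -6 — near-zero divergence with nonzero curl is a vortex.

vortex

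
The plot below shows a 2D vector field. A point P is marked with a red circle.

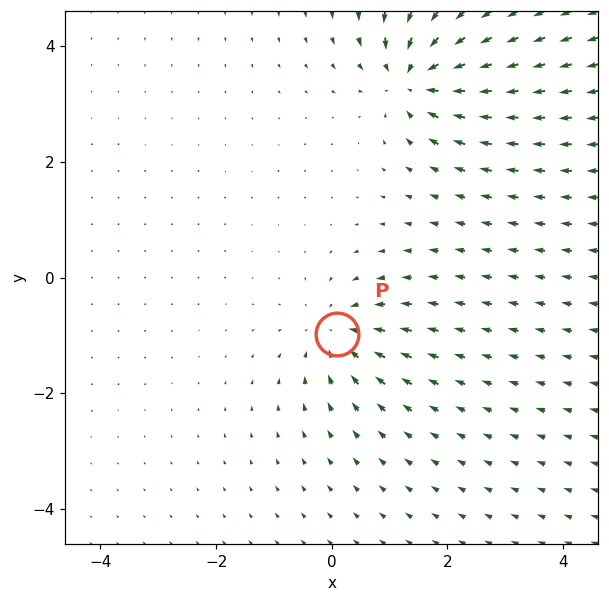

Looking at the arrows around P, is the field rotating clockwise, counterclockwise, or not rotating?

Near P at (0.1, -1.0) the arrows show no circulation. The curl there is ≈0.

not rotating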